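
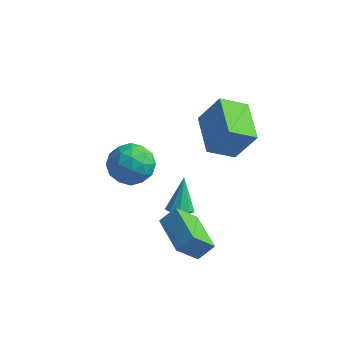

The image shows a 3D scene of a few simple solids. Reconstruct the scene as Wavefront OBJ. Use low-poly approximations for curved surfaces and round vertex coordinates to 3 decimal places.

v -4.349 -0.992 1.418
v -3.705 -0.334 1.858
v -3.575 -2.246 2.162
v -2.931 -1.588 2.602
v -3.911 -1.609 2.885
v -4.389 -0.834 2.425
v -2.891 -1.746 1.595
v -3.369 -0.971 1.135
v -2.804 -0.8 1.966
v -3.434 -0.716 2.764
v -3.846 -1.864 1.256
v -4.476 -1.78 2.054
v -4.095 -0.553 1.573
v -3.185 -2.027 2.447
v -3.761 -2.039 2.614
v -3.383 -1.653 2.872
v -4.497 -0.847 1.906
v -4.118 -0.46 2.164
v -4.239 -1.21 2.768
v -3.162 -2.12 1.856
v -2.783 -1.733 2.114
v -3.897 -0.927 1.148
v -3.519 -0.541 1.406
v -3.041 -1.37 1.252
v -3.187 -0.44 1.895
v -2.732 -1.177 2.332
v -2.708 -1.27 1.74
v -2.989 -0.815 1.47
v -3.557 -0.391 2.364
v -3.102 -1.127 2.801
v -3.678 -1.14 2.968
v -3.959 -0.684 2.697
v -3.028 -0.664 2.428
v -4.178 -1.453 1.219
v -3.723 -2.189 1.656
v -3.321 -1.896 1.323
v -3.602 -1.44 1.052
v -4.548 -1.403 1.688
v -4.093 -2.14 2.125
v -4.291 -1.765 2.55
v -4.572 -1.31 2.28
v -4.252 -1.916 1.592
v -1.124 -2.066 0.91
v -0.778 -1.645 0.708
v -1.336 -1.274 2.19
v -1.154 -1.575 0.602
v -1.516 -1.734 0.64
v -1.694 -2.048 0.804
v -1.605 -2.37 1.018
v -1.291 -2.55 1.181
v -0.899 -2.503 1.217
v -0.612 -2.251 1.11
v -0.564 -1.912 0.908
v -0.227 -4.11 0.719
v 0.24 -3.634 1.323
v -1.565 -2.91 0.807
v -1.099 -2.434 1.412
v 0.339 -3.406 -0.272
v 0.805 -2.93 0.333
v -1 -2.206 -0.183
v -0.533 -1.73 0.421
v -0.048 0.565 2.432
v -0.904 -0.22 3.1
v -1.168 2.075 2.771
v -2.024 1.29 3.439
v 0.744 0.85 3.781
v -0.112 0.065 4.449
v -0.376 2.36 4.12
v -1.232 1.575 4.788
f 1 38 17
f 38 12 41
f 17 41 6
f 38 41 17
f 1 17 13
f 17 6 18
f 13 18 2
f 17 18 13
f 1 13 22
f 13 2 23
f 22 23 8
f 13 23 22
f 1 22 34
f 22 8 37
f 34 37 11
f 22 37 34
f 1 34 38
f 34 11 42
f 38 42 12
f 34 42 38
f 2 18 29
f 18 6 32
f 29 32 10
f 18 32 29
f 6 41 19
f 41 12 40
f 19 40 5
f 41 40 19
f 12 42 39
f 42 11 35
f 39 35 3
f 42 35 39
f 11 37 36
f 37 8 24
f 36 24 7
f 37 24 36
f 8 23 28
f 23 2 25
f 28 25 9
f 23 25 28
f 4 30 16
f 30 10 31
f 16 31 5
f 30 31 16
f 4 16 14
f 16 5 15
f 14 15 3
f 16 15 14
f 4 14 21
f 14 3 20
f 21 20 7
f 14 20 21
f 4 21 26
f 21 7 27
f 26 27 9
f 21 27 26
f 4 26 30
f 26 9 33
f 30 33 10
f 26 33 30
f 5 31 19
f 31 10 32
f 19 32 6
f 31 32 19
f 3 15 39
f 15 5 40
f 39 40 12
f 15 40 39
f 7 20 36
f 20 3 35
f 36 35 11
f 20 35 36
f 9 27 28
f 27 7 24
f 28 24 8
f 27 24 28
f 10 33 29
f 33 9 25
f 29 25 2
f 33 25 29
f 44 43 46
f 44 46 45
f 46 43 47
f 46 47 45
f 47 43 48
f 47 48 45
f 48 43 49
f 48 49 45
f 49 43 50
f 49 50 45
f 50 43 51
f 50 51 45
f 51 43 52
f 51 52 45
f 52 43 53
f 52 53 45
f 53 43 44
f 53 44 45
f 55 57 54
f 58 55 54
f 54 57 56
f 56 58 54
f 55 61 57
f 59 55 58
f 59 61 55
f 57 61 56
f 60 58 56
f 56 61 60
f 60 59 58
f 61 59 60
f 63 65 62
f 66 63 62
f 62 65 64
f 64 66 62
f 63 69 65
f 67 63 66
f 67 69 63
f 65 69 64
f 68 66 64
f 64 69 68
f 68 67 66
f 69 67 68



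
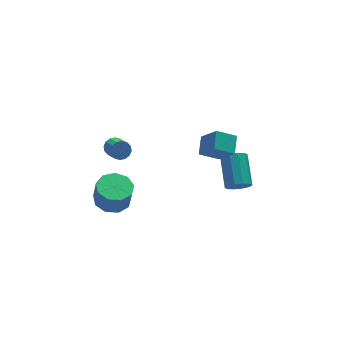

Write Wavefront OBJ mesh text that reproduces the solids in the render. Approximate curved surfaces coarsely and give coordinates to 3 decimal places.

v 3.447 0.514 -1.786
v 3.83 0.772 -2.415
v 4.316 2.523 -1.403
v 3.933 2.266 -0.774
v 3.372 0.918 -2.449
v 3.858 2.669 -1.437
v 2.943 0.911 -2.23
v 3.429 2.662 -1.218
v 2.706 0.752 -1.841
v 3.192 2.503 -0.829
v 2.752 0.503 -1.431
v 3.239 2.254 -0.419
v 3.064 0.257 -1.157
v 3.55 2.008 -0.145
v 3.522 0.111 -1.123
v 4.008 1.862 -0.111
v 3.951 0.118 -1.342
v 4.437 1.869 -0.33
v 4.188 0.277 -1.731
v 4.674 2.028 -0.719
v 4.141 0.526 -2.141
v 4.628 2.277 -1.129
v 2.801 -0.217 2.439
v 1.699 0.085 3.08
v 2.312 0.751 1.142
v 1.211 1.053 1.783
v 3.349 0.727 2.937
v 2.248 1.029 3.578
v 2.861 1.695 1.64
v 1.759 1.997 2.281
v -3.142 2.745 2.65
v -2.676 2.967 2.976
v -2.653 1.977 3.616
v -3.118 1.755 3.29
v -2.936 3.061 3.13
v -2.912 2.07 3.77
v -3.25 3.069 3.155
v -3.227 2.079 3.796
v -3.536 2.992 3.045
v -3.513 2.001 3.685
v -3.716 2.848 2.829
v -3.692 1.857 3.469
v -3.742 2.676 2.565
v -3.718 1.686 3.205
v -3.607 2.523 2.324
v -3.584 1.533 2.964
v -3.348 2.43 2.17
v -3.324 1.439 2.81
v -3.033 2.421 2.144
v -3.01 1.431 2.785
v -2.747 2.499 2.255
v -2.724 1.508 2.895
v -2.568 2.643 2.471
v -2.544 1.652 3.111
v -2.542 2.814 2.735
v -2.518 1.824 3.375
v -3.588 2.112 -1.56
v -2.636 2.623 -1.564
v -2.521 2.419 -0.184
v -3.472 1.908 -0.18
v -3.183 3.107 -1.447
v -3.067 2.903 -0.067
v -3.918 3.125 -1.383
v -3.803 2.921 -0.003
v -4.499 2.669 -1.402
v -4.384 2.465 -0.021
v -4.654 1.952 -1.494
v -4.538 1.749 -0.114
v -4.31 1.311 -1.618
v -4.194 1.107 -0.238
v -3.628 1.044 -1.714
v -3.512 0.84 -0.334
v -2.927 1.276 -1.739
v -2.811 1.073 -0.358
v -2.536 1.9 -1.68
v -2.42 1.697 -0.299
f 2 1 5
f 2 5 3
f 3 5 6
f 3 6 4
f 5 1 7
f 5 7 6
f 6 7 8
f 6 8 4
f 7 1 9
f 7 9 8
f 8 9 10
f 8 10 4
f 9 1 11
f 9 11 10
f 10 11 12
f 10 12 4
f 11 1 13
f 11 13 12
f 12 13 14
f 12 14 4
f 13 1 15
f 13 15 14
f 14 15 16
f 14 16 4
f 15 1 17
f 15 17 16
f 16 17 18
f 16 18 4
f 17 1 19
f 17 19 18
f 18 19 20
f 18 20 4
f 19 1 21
f 19 21 20
f 20 21 22
f 20 22 4
f 21 1 2
f 21 2 22
f 22 2 3
f 22 3 4
f 24 26 23
f 27 24 23
f 23 26 25
f 25 27 23
f 24 30 26
f 28 24 27
f 28 30 24
f 26 30 25
f 29 27 25
f 25 30 29
f 29 28 27
f 30 28 29
f 32 31 35
f 32 35 33
f 33 35 36
f 33 36 34
f 35 31 37
f 35 37 36
f 36 37 38
f 36 38 34
f 37 31 39
f 37 39 38
f 38 39 40
f 38 40 34
f 39 31 41
f 39 41 40
f 40 41 42
f 40 42 34
f 41 31 43
f 41 43 42
f 42 43 44
f 42 44 34
f 43 31 45
f 43 45 44
f 44 45 46
f 44 46 34
f 45 31 47
f 45 47 46
f 46 47 48
f 46 48 34
f 47 31 49
f 47 49 48
f 48 49 50
f 48 50 34
f 49 31 51
f 49 51 50
f 50 51 52
f 50 52 34
f 51 31 53
f 51 53 52
f 52 53 54
f 52 54 34
f 53 31 55
f 53 55 54
f 54 55 56
f 54 56 34
f 55 31 32
f 55 32 56
f 56 32 33
f 56 33 34
f 58 57 61
f 58 61 59
f 59 61 62
f 59 62 60
f 61 57 63
f 61 63 62
f 62 63 64
f 62 64 60
f 63 57 65
f 63 65 64
f 64 65 66
f 64 66 60
f 65 57 67
f 65 67 66
f 66 67 68
f 66 68 60
f 67 57 69
f 67 69 68
f 68 69 70
f 68 70 60
f 69 57 71
f 69 71 70
f 70 71 72
f 70 72 60
f 71 57 73
f 71 73 72
f 72 73 74
f 72 74 60
f 73 57 75
f 73 75 74
f 74 75 76
f 74 76 60
f 75 57 58
f 75 58 76
f 76 58 59
f 76 59 60



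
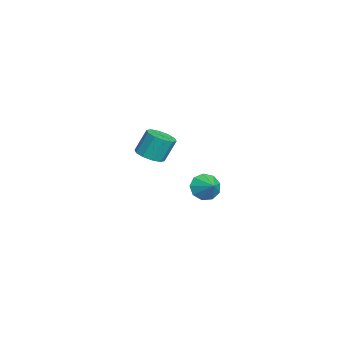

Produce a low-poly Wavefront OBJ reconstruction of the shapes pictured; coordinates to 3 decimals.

v 3.054 2.477 -2.025
v 3.319 2.82 -2.745
v 3.886 2.863 -1.535
v 2.982 3.19 -2.463
v 2.678 3.227 -1.977
v 2.55 2.913 -1.513
v 2.658 2.395 -1.289
v 2.951 1.916 -1.409
v 3.292 1.699 -1.817
v 3.522 1.846 -2.323
v 3.532 2.289 -2.689
v -3.63 -0.12 -2.966
v -2.978 0.429 -3.143
v -3.139 1.069 -1.751
v -3.79 0.52 -1.574
v -3.437 0.659 -3.302
v -3.598 1.299 -1.91
v -3.97 0.592 -3.332
v -4.13 1.232 -1.941
v -4.373 0.253 -3.223
v -4.533 0.893 -1.831
v -4.492 -0.229 -3.015
v -4.652 0.411 -1.624
v -4.281 -0.669 -2.789
v -4.442 -0.029 -1.397
v -3.822 -0.899 -2.63
v -3.983 -0.259 -1.238
v -3.29 -0.832 -2.599
v -3.45 -0.192 -1.208
v -2.887 -0.493 -2.709
v -3.047 0.147 -1.317
v -2.768 -0.011 -2.916
v -2.928 0.629 -1.525
f 2 1 4
f 2 4 3
f 4 1 5
f 4 5 3
f 5 1 6
f 5 6 3
f 6 1 7
f 6 7 3
f 7 1 8
f 7 8 3
f 8 1 9
f 8 9 3
f 9 1 10
f 9 10 3
f 10 1 11
f 10 11 3
f 11 1 2
f 11 2 3
f 13 12 16
f 13 16 14
f 14 16 17
f 14 17 15
f 16 12 18
f 16 18 17
f 17 18 19
f 17 19 15
f 18 12 20
f 18 20 19
f 19 20 21
f 19 21 15
f 20 12 22
f 20 22 21
f 21 22 23
f 21 23 15
f 22 12 24
f 22 24 23
f 23 24 25
f 23 25 15
f 24 12 26
f 24 26 25
f 25 26 27
f 25 27 15
f 26 12 28
f 26 28 27
f 27 28 29
f 27 29 15
f 28 12 30
f 28 30 29
f 29 30 31
f 29 31 15
f 30 12 32
f 30 32 31
f 31 32 33
f 31 33 15
f 32 12 13
f 32 13 33
f 33 13 14
f 33 14 15



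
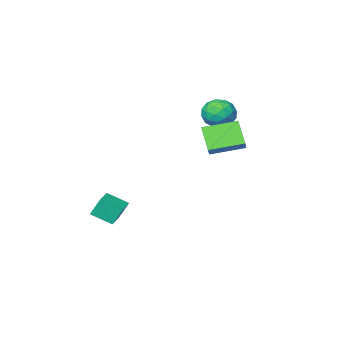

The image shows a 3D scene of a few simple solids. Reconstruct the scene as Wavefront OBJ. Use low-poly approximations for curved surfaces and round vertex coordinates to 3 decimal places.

v -3.479 -1.133 3.004
v -3.102 -0.648 3.591
v -3.155 0.178 1.712
v -2.777 0.664 2.299
v -1.563 -2.064 2.541
v -1.185 -1.578 3.128
v -1.238 -0.752 1.249
v -0.861 -0.267 1.836
v -3.817 -2.456 3.552
v -2.898 -2.577 2.878
v -4.122 -4.283 3.462
v -3.203 -4.404 2.788
v -3.072 -4.12 3.891
v -2.884 -2.991 3.947
v -4.136 -3.869 2.393
v -3.948 -2.74 2.449
v -3.095 -3.45 2.162
v -2.437 -3.605 3.088
v -4.583 -3.255 3.252
v -3.925 -3.41 4.178
v -3.331 -2.356 3.223
v -3.689 -4.504 3.117
v -3.612 -4.337 3.765
v -3.072 -4.408 3.37
v -3.323 -2.6 3.851
v -2.782 -2.67 3.455
v -2.885 -3.578 4.05
v -4.238 -4.19 2.885
v -3.697 -4.26 2.489
v -3.948 -2.452 2.97
v -3.408 -2.523 2.575
v -4.135 -3.282 2.29
v -2.906 -2.94 2.406
v -3.085 -4.014 2.353
v -3.634 -3.7 2.121
v -3.523 -3.036 2.154
v -2.52 -3.031 2.95
v -2.699 -4.105 2.898
v -2.622 -3.938 3.546
v -2.511 -3.275 3.578
v -2.635 -3.544 2.53
v -4.321 -2.755 3.442
v -4.5 -3.829 3.39
v -4.509 -3.585 2.762
v -4.398 -2.922 2.794
v -3.935 -2.846 3.987
v -4.114 -3.92 3.934
v -3.497 -3.824 4.186
v -3.386 -3.16 4.219
v -4.385 -3.316 3.81
v 4.081 -4.604 -3.345
v 3.588 -4.281 -2.175
v 3.128 -3.655 -4.009
v 2.634 -3.332 -2.839
v 5.106 -3.488 -3.221
v 4.612 -3.165 -2.051
v 4.152 -2.539 -3.885
v 3.659 -2.216 -2.715
f 2 4 1
f 5 2 1
f 1 4 3
f 3 5 1
f 2 8 4
f 6 2 5
f 6 8 2
f 4 8 3
f 7 5 3
f 3 8 7
f 7 6 5
f 8 6 7
f 9 46 25
f 46 20 49
f 25 49 14
f 46 49 25
f 9 25 21
f 25 14 26
f 21 26 10
f 25 26 21
f 9 21 30
f 21 10 31
f 30 31 16
f 21 31 30
f 9 30 42
f 30 16 45
f 42 45 19
f 30 45 42
f 9 42 46
f 42 19 50
f 46 50 20
f 42 50 46
f 10 26 37
f 26 14 40
f 37 40 18
f 26 40 37
f 14 49 27
f 49 20 48
f 27 48 13
f 49 48 27
f 20 50 47
f 50 19 43
f 47 43 11
f 50 43 47
f 19 45 44
f 45 16 32
f 44 32 15
f 45 32 44
f 16 31 36
f 31 10 33
f 36 33 17
f 31 33 36
f 12 38 24
f 38 18 39
f 24 39 13
f 38 39 24
f 12 24 22
f 24 13 23
f 22 23 11
f 24 23 22
f 12 22 29
f 22 11 28
f 29 28 15
f 22 28 29
f 12 29 34
f 29 15 35
f 34 35 17
f 29 35 34
f 12 34 38
f 34 17 41
f 38 41 18
f 34 41 38
f 13 39 27
f 39 18 40
f 27 40 14
f 39 40 27
f 11 23 47
f 23 13 48
f 47 48 20
f 23 48 47
f 15 28 44
f 28 11 43
f 44 43 19
f 28 43 44
f 17 35 36
f 35 15 32
f 36 32 16
f 35 32 36
f 18 41 37
f 41 17 33
f 37 33 10
f 41 33 37
f 52 54 51
f 55 52 51
f 51 54 53
f 53 55 51
f 52 58 54
f 56 52 55
f 56 58 52
f 54 58 53
f 57 55 53
f 53 58 57
f 57 56 55
f 58 56 57



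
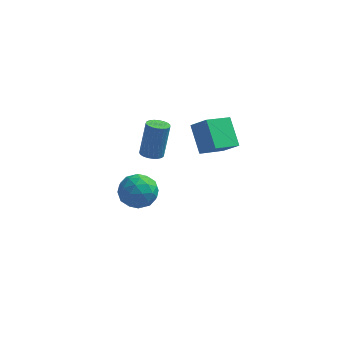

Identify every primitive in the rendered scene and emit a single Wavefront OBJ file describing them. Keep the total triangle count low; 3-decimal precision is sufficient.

v -1.546 -0.897 2.623
v -1.174 -1.31 2.69
v -0.961 -0.835 4.424
v -1.334 -0.423 4.357
v -1.038 -1.132 2.625
v -0.825 -0.658 4.359
v -0.99 -0.914 2.559
v -0.777 -0.439 4.293
v -1.039 -0.692 2.505
v -0.826 -0.218 4.239
v -1.175 -0.507 2.471
v -0.962 -0.033 4.205
v -1.375 -0.388 2.463
v -1.163 0.086 4.197
v -1.605 -0.358 2.483
v -1.393 0.116 4.217
v -1.825 -0.421 2.527
v -1.612 0.053 4.261
v -1.997 -0.566 2.588
v -1.784 -0.092 4.322
v -2.091 -0.769 2.655
v -1.878 -0.294 4.389
v -2.09 -0.993 2.716
v -1.877 -0.519 4.45
v -1.996 -1.201 2.761
v -1.783 -0.727 4.495
v -1.824 -1.357 2.783
v -1.611 -0.882 4.517
v -1.604 -1.433 2.777
v -1.391 -0.958 4.51
v -1.374 -1.416 2.744
v -1.161 -0.942 4.478
v -0.014 0.414 3.842
v 0.758 0.09 4.585
v 0.896 1.46 3.353
v 1.668 1.136 4.097
v 0.592 -0.616 2.763
v 1.364 -0.94 3.507
v 1.502 0.43 2.275
v 2.274 0.106 3.018
v -3.5 1.851 -2.51
v -2.994 2.227 -1.682
v -2.406 0.573 -2.598
v -1.9 0.949 -1.77
v -2.854 0.548 -1.659
v -3.53 1.338 -1.604
v -1.87 1.462 -2.676
v -2.546 2.252 -2.621
v -1.986 1.987 -1.784
v -2.595 1.422 -1.156
v -2.805 1.378 -3.124
v -3.414 0.813 -2.496
v -3.343 2.151 -2.088
v -2.057 0.649 -2.192
v -2.618 0.414 -2.127
v -2.32 0.635 -1.64
v -3.658 1.628 -2.042
v -3.361 1.849 -1.556
v -3.279 0.863 -1.543
v -2.039 0.951 -2.724
v -1.742 1.172 -2.238
v -3.08 2.165 -2.64
v -2.782 2.386 -2.153
v -2.121 1.937 -2.737
v -2.453 2.231 -1.661
v -1.81 1.48 -1.713
v -1.792 1.781 -2.246
v -2.19 2.245 -2.213
v -2.811 1.899 -1.292
v -2.168 1.148 -1.344
v -2.729 0.912 -1.279
v -3.126 1.376 -1.247
v -2.219 1.758 -1.352
v -3.232 1.652 -2.936
v -2.589 0.901 -2.988
v -2.274 1.424 -3.033
v -2.671 1.888 -3.001
v -3.59 1.32 -2.567
v -2.947 0.569 -2.619
v -3.21 0.555 -2.067
v -3.608 1.019 -2.034
v -3.181 1.042 -2.928
f 2 1 5
f 2 5 3
f 3 5 6
f 3 6 4
f 5 1 7
f 5 7 6
f 6 7 8
f 6 8 4
f 7 1 9
f 7 9 8
f 8 9 10
f 8 10 4
f 9 1 11
f 9 11 10
f 10 11 12
f 10 12 4
f 11 1 13
f 11 13 12
f 12 13 14
f 12 14 4
f 13 1 15
f 13 15 14
f 14 15 16
f 14 16 4
f 15 1 17
f 15 17 16
f 16 17 18
f 16 18 4
f 17 1 19
f 17 19 18
f 18 19 20
f 18 20 4
f 19 1 21
f 19 21 20
f 20 21 22
f 20 22 4
f 21 1 23
f 21 23 22
f 22 23 24
f 22 24 4
f 23 1 25
f 23 25 24
f 24 25 26
f 24 26 4
f 25 1 27
f 25 27 26
f 26 27 28
f 26 28 4
f 27 1 29
f 27 29 28
f 28 29 30
f 28 30 4
f 29 1 31
f 29 31 30
f 30 31 32
f 30 32 4
f 31 1 2
f 31 2 32
f 32 2 3
f 32 3 4
f 34 36 33
f 37 34 33
f 33 36 35
f 35 37 33
f 34 40 36
f 38 34 37
f 38 40 34
f 36 40 35
f 39 37 35
f 35 40 39
f 39 38 37
f 40 38 39
f 41 78 57
f 78 52 81
f 57 81 46
f 78 81 57
f 41 57 53
f 57 46 58
f 53 58 42
f 57 58 53
f 41 53 62
f 53 42 63
f 62 63 48
f 53 63 62
f 41 62 74
f 62 48 77
f 74 77 51
f 62 77 74
f 41 74 78
f 74 51 82
f 78 82 52
f 74 82 78
f 42 58 69
f 58 46 72
f 69 72 50
f 58 72 69
f 46 81 59
f 81 52 80
f 59 80 45
f 81 80 59
f 52 82 79
f 82 51 75
f 79 75 43
f 82 75 79
f 51 77 76
f 77 48 64
f 76 64 47
f 77 64 76
f 48 63 68
f 63 42 65
f 68 65 49
f 63 65 68
f 44 70 56
f 70 50 71
f 56 71 45
f 70 71 56
f 44 56 54
f 56 45 55
f 54 55 43
f 56 55 54
f 44 54 61
f 54 43 60
f 61 60 47
f 54 60 61
f 44 61 66
f 61 47 67
f 66 67 49
f 61 67 66
f 44 66 70
f 66 49 73
f 70 73 50
f 66 73 70
f 45 71 59
f 71 50 72
f 59 72 46
f 71 72 59
f 43 55 79
f 55 45 80
f 79 80 52
f 55 80 79
f 47 60 76
f 60 43 75
f 76 75 51
f 60 75 76
f 49 67 68
f 67 47 64
f 68 64 48
f 67 64 68
f 50 73 69
f 73 49 65
f 69 65 42
f 73 65 69



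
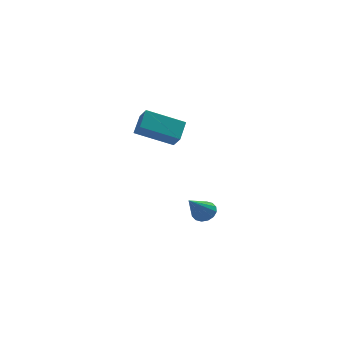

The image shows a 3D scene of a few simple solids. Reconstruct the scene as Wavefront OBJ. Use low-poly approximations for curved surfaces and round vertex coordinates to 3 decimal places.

v -1.411 0.261 4.171
v -1.168 1.232 5.015
v -1.766 0.874 3.568
v -1.523 1.845 4.412
v 0.563 0.535 3.288
v 0.806 1.506 4.132
v 0.208 1.148 2.685
v 0.451 2.119 3.529
v 1.641 3.844 -2.947
v 2.157 3.378 -3.135
v 0.899 2.496 -1.653
v 2.301 3.572 -2.851
v 2.268 3.838 -2.592
v 2.067 4.106 -2.429
v 1.752 4.304 -2.404
v 1.408 4.378 -2.524
v 1.125 4.309 -2.758
v 0.982 4.116 -3.042
v 1.015 3.849 -3.301
v 1.216 3.581 -3.465
v 1.531 3.384 -3.489
v 1.875 3.309 -3.369
f 2 4 1
f 5 2 1
f 1 4 3
f 3 5 1
f 2 8 4
f 6 2 5
f 6 8 2
f 4 8 3
f 7 5 3
f 3 8 7
f 7 6 5
f 8 6 7
f 10 9 12
f 10 12 11
f 12 9 13
f 12 13 11
f 13 9 14
f 13 14 11
f 14 9 15
f 14 15 11
f 15 9 16
f 15 16 11
f 16 9 17
f 16 17 11
f 17 9 18
f 17 18 11
f 18 9 19
f 18 19 11
f 19 9 20
f 19 20 11
f 20 9 21
f 20 21 11
f 21 9 22
f 21 22 11
f 22 9 10
f 22 10 11



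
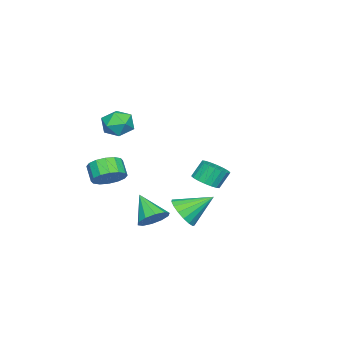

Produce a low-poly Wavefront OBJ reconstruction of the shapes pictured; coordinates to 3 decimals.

v -3.661 0.16 -2.463
v -2.976 0.817 -2.416
v -3.475 1.258 -1.311
v -4.159 0.6 -1.357
v -3.281 1.014 -2.632
v -3.78 1.455 -1.527
v -3.662 1.042 -2.815
v -4.16 1.483 -1.71
v -4.042 0.895 -2.928
v -4.54 1.336 -1.823
v -4.346 0.603 -2.949
v -4.845 1.043 -1.843
v -4.515 0.222 -2.873
v -5.014 0.663 -1.768
v -4.515 -0.17 -2.716
v -5.013 0.271 -1.611
v -4.345 -0.498 -2.509
v -4.844 -0.057 -1.404
v -4.04 -0.695 -2.293
v -4.539 -0.254 -1.188
v -3.66 -0.723 -2.11
v -4.158 -0.282 -1.005
v -3.28 -0.576 -1.997
v -3.778 -0.135 -0.892
v -2.975 -0.283 -1.977
v -3.474 0.157 -0.871
v -2.806 0.097 -2.052
v -3.305 0.538 -0.947
v -2.807 0.489 -2.209
v -3.305 0.93 -1.104
v 3.472 2.141 -1.59
v 4.437 2.64 -1.506
v 2.628 3.579 -0.43
v 4.222 2.856 -1.929
v 3.835 2.907 -2.275
v 3.364 2.783 -2.464
v 2.918 2.512 -2.452
v 2.6 2.157 -2.243
v 2.48 1.797 -1.884
v 2.588 1.517 -1.458
v 2.899 1.379 -1.062
v 3.34 1.416 -0.786
v 3.812 1.62 -0.695
v 4.206 1.942 -0.809
v 4.431 2.311 -1.101
v 0.837 -0.962 -3.849
v 1.414 -0.561 -3.137
v 0.063 -2.258 -2.491
v 0.879 -0.252 -3.146
v 0.328 -0.213 -3.424
v -0.028 -0.461 -3.863
v -0.054 -0.9 -4.298
v 0.26 -1.363 -4.56
v 0.795 -1.672 -4.551
v 1.346 -1.711 -4.274
v 1.702 -1.463 -3.834
v 1.728 -1.024 -3.399
v 2.252 -2.371 2.947
v 2.617 -2.945 3.749
v 0.663 -2.595 3.511
v 1.028 -3.169 4.313
v 1.218 -2.135 4.277
v 2.2 -1.997 3.928
v 1.08 -3.543 3.332
v 2.062 -3.405 2.983
v 1.893 -3.669 3.986
v 1.978 -2.799 4.571
v 1.302 -2.741 2.689
v 1.387 -1.871 3.274
v 3.558 -2.313 0.211
v 4.178 -1.946 0.947
v 3.582 -2.54 1.745
v 2.962 -2.907 1.009
v 3.781 -1.593 0.913
v 3.184 -2.187 1.711
v 3.323 -1.432 0.691
v 2.727 -2.026 1.489
v 2.929 -1.508 0.34
v 2.333 -2.102 1.138
v 2.703 -1.799 -0.045
v 2.107 -2.393 0.753
v 2.706 -2.228 -0.362
v 2.11 -2.822 0.436
v 2.938 -2.68 -0.525
v 2.342 -3.274 0.273
v 3.336 -3.033 -0.491
v 2.739 -3.627 0.307
v 3.793 -3.194 -0.269
v 3.197 -3.788 0.529
v 4.187 -3.118 0.082
v 3.591 -3.712 0.88
v 4.413 -2.827 0.467
v 3.817 -3.421 1.265
v 4.41 -2.398 0.784
v 3.814 -2.992 1.582
f 2 1 5
f 2 5 3
f 3 5 6
f 3 6 4
f 5 1 7
f 5 7 6
f 6 7 8
f 6 8 4
f 7 1 9
f 7 9 8
f 8 9 10
f 8 10 4
f 9 1 11
f 9 11 10
f 10 11 12
f 10 12 4
f 11 1 13
f 11 13 12
f 12 13 14
f 12 14 4
f 13 1 15
f 13 15 14
f 14 15 16
f 14 16 4
f 15 1 17
f 15 17 16
f 16 17 18
f 16 18 4
f 17 1 19
f 17 19 18
f 18 19 20
f 18 20 4
f 19 1 21
f 19 21 20
f 20 21 22
f 20 22 4
f 21 1 23
f 21 23 22
f 22 23 24
f 22 24 4
f 23 1 25
f 23 25 24
f 24 25 26
f 24 26 4
f 25 1 27
f 25 27 26
f 26 27 28
f 26 28 4
f 27 1 29
f 27 29 28
f 28 29 30
f 28 30 4
f 29 1 2
f 29 2 30
f 30 2 3
f 30 3 4
f 32 31 34
f 32 34 33
f 34 31 35
f 34 35 33
f 35 31 36
f 35 36 33
f 36 31 37
f 36 37 33
f 37 31 38
f 37 38 33
f 38 31 39
f 38 39 33
f 39 31 40
f 39 40 33
f 40 31 41
f 40 41 33
f 41 31 42
f 41 42 33
f 42 31 43
f 42 43 33
f 43 31 44
f 43 44 33
f 44 31 45
f 44 45 33
f 45 31 32
f 45 32 33
f 47 46 49
f 47 49 48
f 49 46 50
f 49 50 48
f 50 46 51
f 50 51 48
f 51 46 52
f 51 52 48
f 52 46 53
f 52 53 48
f 53 46 54
f 53 54 48
f 54 46 55
f 54 55 48
f 55 46 56
f 55 56 48
f 56 46 57
f 56 57 48
f 57 46 47
f 57 47 48
f 58 69 63
f 58 63 59
f 58 59 65
f 58 65 68
f 58 68 69
f 59 63 67
f 63 69 62
f 69 68 60
f 68 65 64
f 65 59 66
f 61 67 62
f 61 62 60
f 61 60 64
f 61 64 66
f 61 66 67
f 62 67 63
f 60 62 69
f 64 60 68
f 66 64 65
f 67 66 59
f 71 70 74
f 71 74 72
f 72 74 75
f 72 75 73
f 74 70 76
f 74 76 75
f 75 76 77
f 75 77 73
f 76 70 78
f 76 78 77
f 77 78 79
f 77 79 73
f 78 70 80
f 78 80 79
f 79 80 81
f 79 81 73
f 80 70 82
f 80 82 81
f 81 82 83
f 81 83 73
f 82 70 84
f 82 84 83
f 83 84 85
f 83 85 73
f 84 70 86
f 84 86 85
f 85 86 87
f 85 87 73
f 86 70 88
f 86 88 87
f 87 88 89
f 87 89 73
f 88 70 90
f 88 90 89
f 89 90 91
f 89 91 73
f 90 70 92
f 90 92 91
f 91 92 93
f 91 93 73
f 92 70 94
f 92 94 93
f 93 94 95
f 93 95 73
f 94 70 71
f 94 71 95
f 95 71 72
f 95 72 73



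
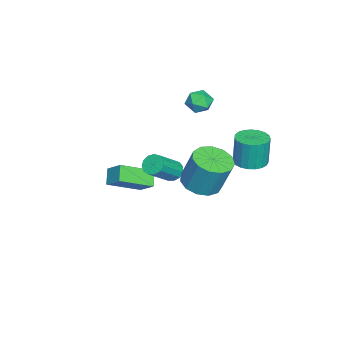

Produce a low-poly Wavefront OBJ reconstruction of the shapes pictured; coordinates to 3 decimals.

v -2.39 -3.622 -2.882
v -3.102 -3.76 -2.269
v -3.386 -2.229 -3.727
v -4.098 -2.366 -3.114
v -1.922 -2.854 -2.166
v -2.634 -2.991 -1.553
v -2.918 -1.46 -3.011
v -3.63 -1.598 -2.398
v 0.7 0.374 0.918
v 1.062 0.269 0.491
v 2.163 -0.339 1.575
v 1.8 -0.234 2.002
v 1.126 0.567 0.593
v 2.227 -0.041 1.677
v 1.055 0.804 0.799
v 2.155 0.195 1.882
v 0.871 0.904 1.042
v 1.971 0.295 2.125
v 0.632 0.836 1.246
v 1.733 0.227 2.329
v 0.415 0.621 1.346
v 1.516 0.013 2.43
v 0.288 0.328 1.31
v 1.389 -0.28 2.394
v 0.292 0.05 1.15
v 1.393 -0.559 2.234
v 0.426 -0.126 0.916
v 1.526 -0.734 2
v 0.646 -0.142 0.683
v 1.746 -0.751 1.767
v 0.883 0.005 0.525
v 1.984 -0.603 1.608
v -4.27 0.712 2.593
v -3.849 1.203 2.921
v -3.411 -0.083 2.679
v -2.99 0.408 3.007
v -3.573 0.145 3.348
v -4.104 0.637 3.295
v -3.156 0.483 2.305
v -3.687 0.975 2.252
v -3.16 1.062 2.743
v -3.418 0.853 3.388
v -3.842 0.267 2.212
v -4.1 0.058 2.857
v 1.098 1.774 0.689
v 1.949 1.293 0.764
v 2.133 1.886 2.485
v 1.282 2.366 2.411
v 2.071 1.798 0.577
v 2.255 2.391 2.298
v 1.884 2.295 0.425
v 2.069 2.888 2.147
v 1.448 2.627 0.358
v 1.632 3.22 2.079
v 0.9 2.687 0.396
v 1.085 3.28 2.117
v 0.416 2.458 0.527
v 0.6 3.051 2.248
v 0.147 2.011 0.709
v 0.332 2.604 2.431
v 0.181 1.489 0.885
v 0.365 2.082 2.607
v 0.506 1.057 0.999
v 0.69 1.65 2.721
v 1.018 0.853 1.015
v 1.203 1.446 2.736
v 1.556 0.941 0.927
v 1.741 1.534 2.649
v -3.742 3.011 -1.014
v -2.995 3.394 -1.002
v -3.05 3.452 0.626
v -3.798 3.069 0.614
v -3.215 3.665 -1.019
v -3.27 3.722 0.609
v -3.526 3.822 -1.035
v -3.581 3.88 0.593
v -3.874 3.84 -1.048
v -3.93 3.898 0.58
v -4.2 3.714 -1.054
v -4.255 3.772 0.574
v -4.447 3.467 -1.054
v -4.502 3.525 0.574
v -4.572 3.141 -1.047
v -4.627 3.199 0.581
v -4.553 2.792 -1.034
v -4.608 2.85 0.594
v -4.394 2.481 -1.017
v -4.45 2.539 0.611
v -4.123 2.262 -1
v -4.178 2.32 0.628
v -3.786 2.173 -0.986
v -3.841 2.23 0.642
v -3.441 2.228 -0.976
v -3.496 2.286 0.652
v -3.148 2.419 -0.973
v -3.203 2.477 0.655
v -2.958 2.712 -0.977
v -3.014 2.77 0.651
v -2.904 3.057 -0.987
v -2.959 3.115 0.641
f 2 4 1
f 5 2 1
f 1 4 3
f 3 5 1
f 2 8 4
f 6 2 5
f 6 8 2
f 4 8 3
f 7 5 3
f 3 8 7
f 7 6 5
f 8 6 7
f 10 9 13
f 10 13 11
f 11 13 14
f 11 14 12
f 13 9 15
f 13 15 14
f 14 15 16
f 14 16 12
f 15 9 17
f 15 17 16
f 16 17 18
f 16 18 12
f 17 9 19
f 17 19 18
f 18 19 20
f 18 20 12
f 19 9 21
f 19 21 20
f 20 21 22
f 20 22 12
f 21 9 23
f 21 23 22
f 22 23 24
f 22 24 12
f 23 9 25
f 23 25 24
f 24 25 26
f 24 26 12
f 25 9 27
f 25 27 26
f 26 27 28
f 26 28 12
f 27 9 29
f 27 29 28
f 28 29 30
f 28 30 12
f 29 9 31
f 29 31 30
f 30 31 32
f 30 32 12
f 31 9 10
f 31 10 32
f 32 10 11
f 32 11 12
f 33 44 38
f 33 38 34
f 33 34 40
f 33 40 43
f 33 43 44
f 34 38 42
f 38 44 37
f 44 43 35
f 43 40 39
f 40 34 41
f 36 42 37
f 36 37 35
f 36 35 39
f 36 39 41
f 36 41 42
f 37 42 38
f 35 37 44
f 39 35 43
f 41 39 40
f 42 41 34
f 46 45 49
f 46 49 47
f 47 49 50
f 47 50 48
f 49 45 51
f 49 51 50
f 50 51 52
f 50 52 48
f 51 45 53
f 51 53 52
f 52 53 54
f 52 54 48
f 53 45 55
f 53 55 54
f 54 55 56
f 54 56 48
f 55 45 57
f 55 57 56
f 56 57 58
f 56 58 48
f 57 45 59
f 57 59 58
f 58 59 60
f 58 60 48
f 59 45 61
f 59 61 60
f 60 61 62
f 60 62 48
f 61 45 63
f 61 63 62
f 62 63 64
f 62 64 48
f 63 45 65
f 63 65 64
f 64 65 66
f 64 66 48
f 65 45 67
f 65 67 66
f 66 67 68
f 66 68 48
f 67 45 46
f 67 46 68
f 68 46 47
f 68 47 48
f 70 69 73
f 70 73 71
f 71 73 74
f 71 74 72
f 73 69 75
f 73 75 74
f 74 75 76
f 74 76 72
f 75 69 77
f 75 77 76
f 76 77 78
f 76 78 72
f 77 69 79
f 77 79 78
f 78 79 80
f 78 80 72
f 79 69 81
f 79 81 80
f 80 81 82
f 80 82 72
f 81 69 83
f 81 83 82
f 82 83 84
f 82 84 72
f 83 69 85
f 83 85 84
f 84 85 86
f 84 86 72
f 85 69 87
f 85 87 86
f 86 87 88
f 86 88 72
f 87 69 89
f 87 89 88
f 88 89 90
f 88 90 72
f 89 69 91
f 89 91 90
f 90 91 92
f 90 92 72
f 91 69 93
f 91 93 92
f 92 93 94
f 92 94 72
f 93 69 95
f 93 95 94
f 94 95 96
f 94 96 72
f 95 69 97
f 95 97 96
f 96 97 98
f 96 98 72
f 97 69 99
f 97 99 98
f 98 99 100
f 98 100 72
f 99 69 70
f 99 70 100
f 100 70 71
f 100 71 72



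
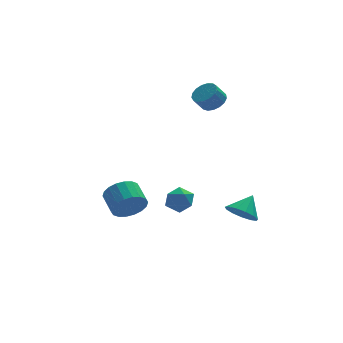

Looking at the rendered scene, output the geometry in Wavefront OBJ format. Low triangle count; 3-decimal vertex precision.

v 3.379 -1.445 -4.074
v 4.113 -2.127 -4.269
v 4.261 -0.775 -3.106
v 4.19 -1.694 -4.64
v 4.011 -1.183 -4.831
v 3.631 -0.754 -4.781
v 3.171 -0.545 -4.507
v 2.777 -0.622 -4.095
v 2.575 -0.96 -3.677
v 2.628 -1.452 -3.384
v 2.919 -1.942 -3.311
v 3.357 -2.274 -3.479
v 3.802 -2.343 -3.837
v -3.037 -1.65 -2.405
v -2.506 -1.96 -1.542
v -2.651 -0.68 -0.992
v -3.183 -0.37 -1.855
v -2.163 -1.8 -1.824
v -2.308 -0.52 -1.275
v -1.994 -1.61 -2.222
v -2.139 -0.331 -1.672
v -2.032 -1.428 -2.655
v -2.177 -0.149 -2.106
v -2.268 -1.29 -3.039
v -2.413 -0.011 -2.49
v -2.657 -1.223 -3.298
v -2.802 0.056 -2.748
v -3.122 -1.241 -3.379
v -3.267 0.039 -2.83
v -3.569 -1.34 -3.268
v -3.714 -0.06 -2.718
v -3.912 -1.5 -2.985
v -4.057 -0.22 -2.436
v -4.081 -1.689 -2.588
v -4.226 -0.41 -2.038
v -4.043 -1.871 -2.154
v -4.188 -0.592 -1.605
v -3.807 -2.009 -1.77
v -3.952 -0.73 -1.221
v -3.418 -2.076 -1.512
v -3.563 -0.797 -0.962
v -2.953 -2.059 -1.43
v -3.098 -0.779 -0.881
v -1.684 -3.947 -1.248
v -1.023 -3.452 -1.59
v -0.777 -4.468 -0.25
v -0.116 -3.973 -0.592
v -0.796 -3.578 -0.168
v -1.357 -3.256 -0.785
v -0.443 -4.664 -1.055
v -1.004 -4.342 -1.672
v -0.256 -3.895 -1.471
v -0.475 -3.224 -0.923
v -1.325 -4.696 -0.917
v -1.544 -4.025 -0.369
v 3.341 3.692 2.357
v 3.95 4.008 2.859
v 3.327 3.864 3.705
v 2.719 3.548 3.203
v 3.732 4.335 2.754
v 3.109 4.191 3.599
v 3.424 4.514 2.558
v 2.801 4.37 3.403
v 3.097 4.505 2.315
v 2.474 4.361 3.161
v 2.826 4.31 2.083
v 2.203 4.166 2.928
v 2.674 3.973 1.913
v 2.051 3.829 2.758
v 2.674 3.572 1.845
v 2.051 3.428 2.691
v 2.827 3.198 1.894
v 2.204 3.054 2.74
v 3.098 2.938 2.05
v 2.475 2.794 2.895
v 3.425 2.85 2.276
v 2.802 2.706 3.121
v 3.733 2.955 2.52
v 3.11 2.811 3.366
v 3.951 3.229 2.727
v 3.328 3.085 3.573
v 4.029 3.609 2.85
v 3.406 3.465 3.695
f 2 1 4
f 2 4 3
f 4 1 5
f 4 5 3
f 5 1 6
f 5 6 3
f 6 1 7
f 6 7 3
f 7 1 8
f 7 8 3
f 8 1 9
f 8 9 3
f 9 1 10
f 9 10 3
f 10 1 11
f 10 11 3
f 11 1 12
f 11 12 3
f 12 1 13
f 12 13 3
f 13 1 2
f 13 2 3
f 15 14 18
f 15 18 16
f 16 18 19
f 16 19 17
f 18 14 20
f 18 20 19
f 19 20 21
f 19 21 17
f 20 14 22
f 20 22 21
f 21 22 23
f 21 23 17
f 22 14 24
f 22 24 23
f 23 24 25
f 23 25 17
f 24 14 26
f 24 26 25
f 25 26 27
f 25 27 17
f 26 14 28
f 26 28 27
f 27 28 29
f 27 29 17
f 28 14 30
f 28 30 29
f 29 30 31
f 29 31 17
f 30 14 32
f 30 32 31
f 31 32 33
f 31 33 17
f 32 14 34
f 32 34 33
f 33 34 35
f 33 35 17
f 34 14 36
f 34 36 35
f 35 36 37
f 35 37 17
f 36 14 38
f 36 38 37
f 37 38 39
f 37 39 17
f 38 14 40
f 38 40 39
f 39 40 41
f 39 41 17
f 40 14 42
f 40 42 41
f 41 42 43
f 41 43 17
f 42 14 15
f 42 15 43
f 43 15 16
f 43 16 17
f 44 55 49
f 44 49 45
f 44 45 51
f 44 51 54
f 44 54 55
f 45 49 53
f 49 55 48
f 55 54 46
f 54 51 50
f 51 45 52
f 47 53 48
f 47 48 46
f 47 46 50
f 47 50 52
f 47 52 53
f 48 53 49
f 46 48 55
f 50 46 54
f 52 50 51
f 53 52 45
f 57 56 60
f 57 60 58
f 58 60 61
f 58 61 59
f 60 56 62
f 60 62 61
f 61 62 63
f 61 63 59
f 62 56 64
f 62 64 63
f 63 64 65
f 63 65 59
f 64 56 66
f 64 66 65
f 65 66 67
f 65 67 59
f 66 56 68
f 66 68 67
f 67 68 69
f 67 69 59
f 68 56 70
f 68 70 69
f 69 70 71
f 69 71 59
f 70 56 72
f 70 72 71
f 71 72 73
f 71 73 59
f 72 56 74
f 72 74 73
f 73 74 75
f 73 75 59
f 74 56 76
f 74 76 75
f 75 76 77
f 75 77 59
f 76 56 78
f 76 78 77
f 77 78 79
f 77 79 59
f 78 56 80
f 78 80 79
f 79 80 81
f 79 81 59
f 80 56 82
f 80 82 81
f 81 82 83
f 81 83 59
f 82 56 57
f 82 57 83
f 83 57 58
f 83 58 59



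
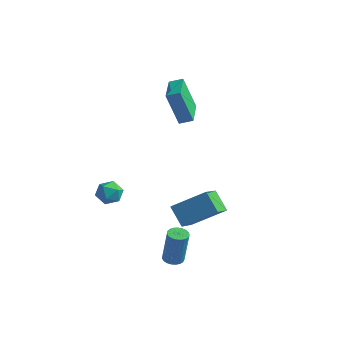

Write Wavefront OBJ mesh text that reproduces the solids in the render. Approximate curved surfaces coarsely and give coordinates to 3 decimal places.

v -1.834 2.355 0.945
v -2.521 2.122 3.001
v -2.747 4.063 0.834
v -3.434 3.83 2.889
v -1.166 2.73 1.211
v -1.853 2.497 3.266
v -2.079 4.438 1.099
v -2.766 4.205 3.155
v 1.769 -3.745 -4.521
v 2.108 -3.291 -4.581
v 2.37 -3.22 -2.579
v 2.031 -3.675 -2.519
v 1.895 -3.19 -4.557
v 2.156 -3.12 -2.555
v 1.66 -3.186 -4.526
v 1.921 -3.115 -2.525
v 1.444 -3.278 -4.495
v 1.705 -3.208 -2.493
v 1.284 -3.451 -4.468
v 1.545 -3.38 -2.466
v 1.208 -3.675 -4.45
v 1.47 -3.604 -2.448
v 1.229 -3.911 -4.444
v 1.491 -3.84 -2.443
v 1.344 -4.118 -4.452
v 1.605 -4.048 -2.45
v 1.532 -4.261 -4.472
v 1.793 -4.191 -2.47
v 1.761 -4.315 -4.5
v 2.023 -4.244 -2.498
v 1.992 -4.27 -4.531
v 2.253 -4.199 -2.53
v 2.184 -4.135 -4.561
v 2.445 -4.064 -2.56
v 2.304 -3.932 -4.584
v 2.566 -3.861 -2.582
v 2.332 -3.697 -4.596
v 2.594 -3.626 -2.594
v 2.263 -3.47 -4.595
v 2.524 -3.399 -2.593
v -4.2 -1.706 -2.412
v -3.814 -1.099 -2.805
v -3.186 -2.521 -2.675
v -2.8 -1.914 -3.068
v -2.894 -1.88 -2.254
v -3.52 -1.377 -2.092
v -3.48 -2.243 -3.388
v -4.106 -1.74 -3.226
v -3.369 -1.431 -3.409
v -3.007 -1.206 -2.708
v -3.993 -2.414 -2.772
v -3.631 -2.189 -2.071
v 1.629 -2.727 -2.745
v 0.689 -2.341 -1.826
v 1.372 -1.392 -3.569
v 0.433 -1.005 -2.65
v 3.147 -1.735 -1.61
v 2.208 -1.348 -0.691
v 2.891 -0.399 -2.434
v 1.951 -0.013 -1.515
f 2 4 1
f 5 2 1
f 1 4 3
f 3 5 1
f 2 8 4
f 6 2 5
f 6 8 2
f 4 8 3
f 7 5 3
f 3 8 7
f 7 6 5
f 8 6 7
f 10 9 13
f 10 13 11
f 11 13 14
f 11 14 12
f 13 9 15
f 13 15 14
f 14 15 16
f 14 16 12
f 15 9 17
f 15 17 16
f 16 17 18
f 16 18 12
f 17 9 19
f 17 19 18
f 18 19 20
f 18 20 12
f 19 9 21
f 19 21 20
f 20 21 22
f 20 22 12
f 21 9 23
f 21 23 22
f 22 23 24
f 22 24 12
f 23 9 25
f 23 25 24
f 24 25 26
f 24 26 12
f 25 9 27
f 25 27 26
f 26 27 28
f 26 28 12
f 27 9 29
f 27 29 28
f 28 29 30
f 28 30 12
f 29 9 31
f 29 31 30
f 30 31 32
f 30 32 12
f 31 9 33
f 31 33 32
f 32 33 34
f 32 34 12
f 33 9 35
f 33 35 34
f 34 35 36
f 34 36 12
f 35 9 37
f 35 37 36
f 36 37 38
f 36 38 12
f 37 9 39
f 37 39 38
f 38 39 40
f 38 40 12
f 39 9 10
f 39 10 40
f 40 10 11
f 40 11 12
f 41 52 46
f 41 46 42
f 41 42 48
f 41 48 51
f 41 51 52
f 42 46 50
f 46 52 45
f 52 51 43
f 51 48 47
f 48 42 49
f 44 50 45
f 44 45 43
f 44 43 47
f 44 47 49
f 44 49 50
f 45 50 46
f 43 45 52
f 47 43 51
f 49 47 48
f 50 49 42
f 54 56 53
f 57 54 53
f 53 56 55
f 55 57 53
f 54 60 56
f 58 54 57
f 58 60 54
f 56 60 55
f 59 57 55
f 55 60 59
f 59 58 57
f 60 58 59



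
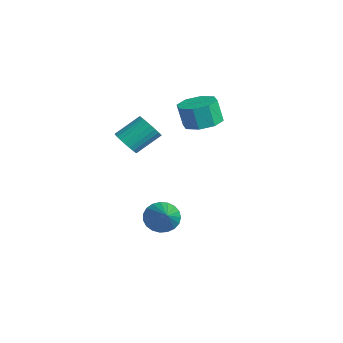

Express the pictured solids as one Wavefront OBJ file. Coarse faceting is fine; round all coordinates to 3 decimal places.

v -1.614 -1.627 0.075
v -1.005 -1.38 -0.266
v -0.977 -0.166 0.665
v -1.586 -0.413 1.005
v -1.212 -1.255 -0.423
v -1.184 -0.041 0.508
v -1.481 -1.186 -0.505
v -1.452 0.028 0.426
v -1.769 -1.184 -0.498
v -1.741 0.03 0.433
v -2.034 -1.25 -0.404
v -2.006 -0.036 0.527
v -2.235 -1.373 -0.237
v -2.207 -0.159 0.693
v -2.342 -1.535 -0.023
v -2.314 -0.321 0.908
v -2.338 -1.711 0.206
v -2.309 -0.497 1.137
v -2.223 -1.874 0.415
v -2.195 -0.66 1.346
v -2.016 -1.999 0.572
v -1.988 -0.785 1.503
v -1.748 -2.068 0.654
v -1.719 -0.854 1.585
v -1.459 -2.07 0.647
v -1.431 -0.856 1.578
v -1.194 -2.004 0.553
v -1.166 -0.79 1.484
v -0.993 -1.881 0.387
v -0.965 -0.667 1.317
v -0.886 -1.719 0.172
v -0.858 -0.505 1.103
v -0.891 -1.543 -0.057
v -0.862 -0.329 0.874
v -1.056 1.954 1.009
v -0.537 2.74 1.24
v -0.745 2.512 2.483
v -1.264 1.726 2.251
v -1.258 2.893 1.148
v -1.465 2.664 2.39
v -1.86 2.496 0.974
v -2.068 2.267 2.216
v -1.992 1.781 0.821
v -2.2 1.553 2.063
v -1.575 1.168 0.777
v -1.783 0.94 2.02
v -0.855 1.016 0.87
v -1.062 0.787 2.112
v -0.252 1.413 1.044
v -0.46 1.184 2.286
v -0.12 2.127 1.197
v -0.328 1.899 2.439
v -0.408 -0.345 -4.415
v 0.088 -0.261 -5.137
v 1.248 -0.735 -3.325
v 0.083 0.081 -5.008
v -0.007 0.35 -4.776
v -0.166 0.498 -4.481
v -0.367 0.5 -4.176
v -0.574 0.357 -3.911
v -0.754 0.091 -3.734
v -0.873 -0.249 -3.674
v -0.912 -0.607 -3.743
v -0.864 -0.919 -3.927
v -0.737 -1.132 -4.196
v -0.553 -1.209 -4.503
v -0.344 -1.137 -4.795
v -0.146 -0.927 -5.021
v 0.007 -0.618 -5.142
f 2 1 5
f 2 5 3
f 3 5 6
f 3 6 4
f 5 1 7
f 5 7 6
f 6 7 8
f 6 8 4
f 7 1 9
f 7 9 8
f 8 9 10
f 8 10 4
f 9 1 11
f 9 11 10
f 10 11 12
f 10 12 4
f 11 1 13
f 11 13 12
f 12 13 14
f 12 14 4
f 13 1 15
f 13 15 14
f 14 15 16
f 14 16 4
f 15 1 17
f 15 17 16
f 16 17 18
f 16 18 4
f 17 1 19
f 17 19 18
f 18 19 20
f 18 20 4
f 19 1 21
f 19 21 20
f 20 21 22
f 20 22 4
f 21 1 23
f 21 23 22
f 22 23 24
f 22 24 4
f 23 1 25
f 23 25 24
f 24 25 26
f 24 26 4
f 25 1 27
f 25 27 26
f 26 27 28
f 26 28 4
f 27 1 29
f 27 29 28
f 28 29 30
f 28 30 4
f 29 1 31
f 29 31 30
f 30 31 32
f 30 32 4
f 31 1 33
f 31 33 32
f 32 33 34
f 32 34 4
f 33 1 2
f 33 2 34
f 34 2 3
f 34 3 4
f 36 35 39
f 36 39 37
f 37 39 40
f 37 40 38
f 39 35 41
f 39 41 40
f 40 41 42
f 40 42 38
f 41 35 43
f 41 43 42
f 42 43 44
f 42 44 38
f 43 35 45
f 43 45 44
f 44 45 46
f 44 46 38
f 45 35 47
f 45 47 46
f 46 47 48
f 46 48 38
f 47 35 49
f 47 49 48
f 48 49 50
f 48 50 38
f 49 35 51
f 49 51 50
f 50 51 52
f 50 52 38
f 51 35 36
f 51 36 52
f 52 36 37
f 52 37 38
f 54 53 56
f 54 56 55
f 56 53 57
f 56 57 55
f 57 53 58
f 57 58 55
f 58 53 59
f 58 59 55
f 59 53 60
f 59 60 55
f 60 53 61
f 60 61 55
f 61 53 62
f 61 62 55
f 62 53 63
f 62 63 55
f 63 53 64
f 63 64 55
f 64 53 65
f 64 65 55
f 65 53 66
f 65 66 55
f 66 53 67
f 66 67 55
f 67 53 68
f 67 68 55
f 68 53 69
f 68 69 55
f 69 53 54
f 69 54 55



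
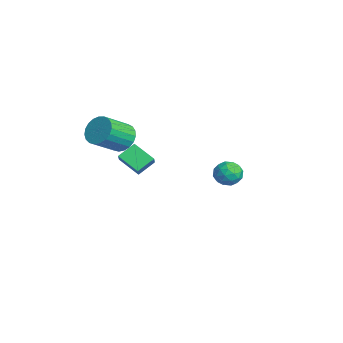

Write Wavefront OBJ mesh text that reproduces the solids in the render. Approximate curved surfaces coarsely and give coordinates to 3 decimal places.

v 2.066 -4.444 1.803
v 1.735 -3.514 2.412
v 1.484 -4.278 1.234
v 1.153 -3.349 1.844
v 3.007 -3.631 1.076
v 2.676 -2.702 1.686
v 2.425 -3.466 0.508
v 2.094 -2.536 1.117
v -2.964 -3.141 0.474
v -2.091 -2.7 0.529
v -1.423 -4.157 1.621
v -2.296 -4.599 1.566
v -2.284 -2.546 0.853
v -1.616 -4.003 1.945
v -2.595 -2.495 1.111
v -1.927 -3.952 2.203
v -2.97 -2.555 1.26
v -2.301 -4.013 2.352
v -3.343 -2.717 1.272
v -2.675 -4.175 2.364
v -3.652 -2.953 1.147
v -2.983 -4.41 2.238
v -3.841 -3.22 0.905
v -3.173 -4.678 1.997
v -3.879 -3.475 0.589
v -3.21 -4.932 1.68
v -3.758 -3.671 0.252
v -3.09 -5.129 1.344
v -3.5 -3.776 -0.045
v -2.832 -5.234 1.046
v -3.15 -3.771 -0.253
v -2.482 -5.229 0.839
v -2.767 -3.657 -0.335
v -2.099 -5.115 0.756
v -2.419 -3.454 -0.278
v -1.751 -4.912 0.814
v -2.165 -3.197 -0.09
v -1.496 -4.655 1.002
v -2.049 -2.93 0.195
v -1.38 -4.388 1.287
v -3.052 3.646 -3.475
v -2.301 3.234 -3.187
v -3.839 2.466 -3.113
v -3.088 2.054 -2.825
v -3.419 2.761 -2.369
v -2.933 3.49 -2.593
v -3.207 2.21 -3.707
v -2.721 2.939 -3.931
v -2.397 2.346 -3.33
v -2.528 2.687 -2.503
v -3.612 3.013 -3.797
v -3.743 3.354 -2.97
v -2.608 3.543 -3.363
v -3.532 2.157 -2.937
v -3.727 2.572 -2.669
v -3.285 2.33 -2.5
v -2.979 3.694 -3.014
v -2.537 3.452 -2.844
v -3.194 3.174 -2.363
v -3.603 2.248 -3.456
v -3.161 2.006 -3.286
v -2.855 3.37 -3.8
v -2.413 3.128 -3.631
v -2.946 2.526 -3.937
v -2.222 2.779 -3.277
v -2.685 2.086 -3.065
v -2.755 2.177 -3.583
v -2.469 2.606 -3.715
v -2.299 2.98 -2.791
v -2.762 2.286 -2.578
v -2.956 2.702 -2.31
v -2.671 3.131 -2.442
v -2.356 2.458 -2.875
v -3.378 3.414 -3.722
v -3.841 2.72 -3.509
v -3.469 2.569 -3.858
v -3.184 2.998 -3.99
v -3.455 3.614 -3.235
v -3.918 2.921 -3.023
v -3.671 3.094 -2.585
v -3.385 3.523 -2.717
v -3.784 3.242 -3.425
f 2 4 1
f 5 2 1
f 1 4 3
f 3 5 1
f 2 8 4
f 6 2 5
f 6 8 2
f 4 8 3
f 7 5 3
f 3 8 7
f 7 6 5
f 8 6 7
f 10 9 13
f 10 13 11
f 11 13 14
f 11 14 12
f 13 9 15
f 13 15 14
f 14 15 16
f 14 16 12
f 15 9 17
f 15 17 16
f 16 17 18
f 16 18 12
f 17 9 19
f 17 19 18
f 18 19 20
f 18 20 12
f 19 9 21
f 19 21 20
f 20 21 22
f 20 22 12
f 21 9 23
f 21 23 22
f 22 23 24
f 22 24 12
f 23 9 25
f 23 25 24
f 24 25 26
f 24 26 12
f 25 9 27
f 25 27 26
f 26 27 28
f 26 28 12
f 27 9 29
f 27 29 28
f 28 29 30
f 28 30 12
f 29 9 31
f 29 31 30
f 30 31 32
f 30 32 12
f 31 9 33
f 31 33 32
f 32 33 34
f 32 34 12
f 33 9 35
f 33 35 34
f 34 35 36
f 34 36 12
f 35 9 37
f 35 37 36
f 36 37 38
f 36 38 12
f 37 9 39
f 37 39 38
f 38 39 40
f 38 40 12
f 39 9 10
f 39 10 40
f 40 10 11
f 40 11 12
f 41 78 57
f 78 52 81
f 57 81 46
f 78 81 57
f 41 57 53
f 57 46 58
f 53 58 42
f 57 58 53
f 41 53 62
f 53 42 63
f 62 63 48
f 53 63 62
f 41 62 74
f 62 48 77
f 74 77 51
f 62 77 74
f 41 74 78
f 74 51 82
f 78 82 52
f 74 82 78
f 42 58 69
f 58 46 72
f 69 72 50
f 58 72 69
f 46 81 59
f 81 52 80
f 59 80 45
f 81 80 59
f 52 82 79
f 82 51 75
f 79 75 43
f 82 75 79
f 51 77 76
f 77 48 64
f 76 64 47
f 77 64 76
f 48 63 68
f 63 42 65
f 68 65 49
f 63 65 68
f 44 70 56
f 70 50 71
f 56 71 45
f 70 71 56
f 44 56 54
f 56 45 55
f 54 55 43
f 56 55 54
f 44 54 61
f 54 43 60
f 61 60 47
f 54 60 61
f 44 61 66
f 61 47 67
f 66 67 49
f 61 67 66
f 44 66 70
f 66 49 73
f 70 73 50
f 66 73 70
f 45 71 59
f 71 50 72
f 59 72 46
f 71 72 59
f 43 55 79
f 55 45 80
f 79 80 52
f 55 80 79
f 47 60 76
f 60 43 75
f 76 75 51
f 60 75 76
f 49 67 68
f 67 47 64
f 68 64 48
f 67 64 68
f 50 73 69
f 73 49 65
f 69 65 42
f 73 65 69



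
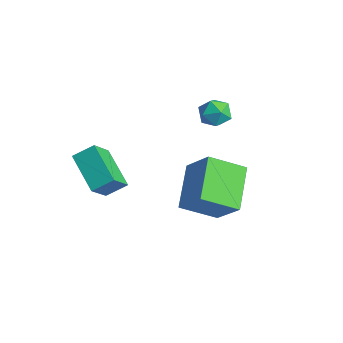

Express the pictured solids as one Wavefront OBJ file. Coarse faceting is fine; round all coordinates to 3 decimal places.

v 0.354 -0.171 -2.286
v 1.594 0.1 -0.941
v 0.98 1.298 -3.159
v 2.22 1.569 -1.814
v 1.8 -1.429 -3.366
v 3.04 -1.158 -2.021
v 2.426 0.04 -4.239
v 3.666 0.311 -2.894
v -2.902 -3.094 -3.059
v -2.368 -4.042 -1.942
v -2.563 -2.23 -2.487
v -2.028 -3.179 -1.37
v -1.112 -3.181 -3.99
v -0.577 -4.13 -2.873
v -0.772 -2.318 -3.418
v -0.238 -3.266 -2.301
v -1.62 2.38 -0.431
v -1.164 2.741 -0.979
v -0.856 1.339 -0.481
v -0.4 1.7 -1.029
v -0.405 1.966 -0.276
v -0.877 2.61 -0.245
v -1.143 1.47 -1.215
v -1.615 2.114 -1.184
v -0.869 2.179 -1.464
v -0.413 2.485 -0.883
v -1.607 1.595 -0.577
v -1.151 1.901 0.004
f 2 4 1
f 5 2 1
f 1 4 3
f 3 5 1
f 2 8 4
f 6 2 5
f 6 8 2
f 4 8 3
f 7 5 3
f 3 8 7
f 7 6 5
f 8 6 7
f 10 12 9
f 13 10 9
f 9 12 11
f 11 13 9
f 10 16 12
f 14 10 13
f 14 16 10
f 12 16 11
f 15 13 11
f 11 16 15
f 15 14 13
f 16 14 15
f 17 28 22
f 17 22 18
f 17 18 24
f 17 24 27
f 17 27 28
f 18 22 26
f 22 28 21
f 28 27 19
f 27 24 23
f 24 18 25
f 20 26 21
f 20 21 19
f 20 19 23
f 20 23 25
f 20 25 26
f 21 26 22
f 19 21 28
f 23 19 27
f 25 23 24
f 26 25 18



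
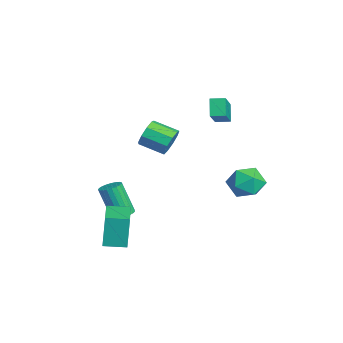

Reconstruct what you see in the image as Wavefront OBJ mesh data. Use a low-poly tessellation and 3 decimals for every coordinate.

v -1.353 -2.199 -4.163
v -0.91 -2.661 -4.191
v -1.405 -3.243 -2.364
v -1.847 -2.781 -2.337
v -0.772 -2.457 -4.089
v -1.267 -3.04 -2.262
v -0.734 -2.21 -3.999
v -1.229 -2.792 -2.173
v -0.803 -1.96 -3.938
v -1.298 -2.542 -2.112
v -0.967 -1.752 -3.916
v -1.462 -2.334 -2.09
v -1.198 -1.62 -3.937
v -1.692 -2.203 -2.11
v -1.455 -1.589 -3.997
v -1.95 -2.172 -2.17
v -1.695 -1.664 -4.085
v -2.19 -2.246 -2.259
v -1.876 -1.83 -4.187
v -2.37 -2.413 -2.361
v -1.966 -2.061 -4.285
v -2.46 -2.643 -2.459
v -1.95 -2.315 -4.362
v -2.444 -2.898 -2.536
v -1.831 -2.549 -4.405
v -2.325 -3.132 -2.578
v -1.629 -2.723 -4.405
v -2.123 -3.305 -2.579
v -1.379 -2.806 -4.364
v -1.874 -3.388 -2.538
v -1.125 -2.784 -4.288
v -1.62 -3.366 -2.462
v 1.439 4.565 -0.993
v 2.062 3.799 -1.412
v 0.218 3.381 -0.648
v 0.841 2.615 -1.067
v 1.117 3.086 -0.143
v 1.872 3.818 -0.357
v 0.408 3.362 -1.703
v 1.163 4.094 -1.917
v 1.426 3.056 -1.851
v 1.864 2.886 -0.887
v 0.416 4.294 -1.173
v 0.854 4.124 -0.209
v 0.519 -0.043 1.781
v 1.081 -0.091 2.39
v 0.443 -1.245 2.888
v -0.119 -1.197 2.279
v 0.64 0.225 2.557
v 0.001 -0.929 3.055
v 0.142 0.416 2.361
v -0.496 -0.739 2.859
v -0.179 0.392 1.894
v -0.817 -0.763 2.392
v -0.174 0.164 1.373
v -0.812 -0.99 1.871
v 0.156 -0.16 1.044
v -0.482 -1.314 1.542
v 0.656 -0.43 1.059
v 0.017 -1.584 1.557
v 1.091 -0.518 1.412
v 0.453 -1.672 1.91
v 1.259 -0.384 1.938
v 0.621 -1.539 2.436
v -3.352 2.905 1.062
v -4.019 3.018 1.98
v -3.125 3.68 1.132
v -3.791 3.793 2.05
v -1.709 2.307 2.33
v -2.375 2.42 3.248
v -1.481 3.082 2.4
v -2.148 3.195 3.318
v 0.615 -3.458 -4.257
v 0.359 -3.274 -2.465
v 0.826 -2.281 -4.348
v 0.569 -2.096 -2.556
v 2.691 -3.804 -3.924
v 2.434 -3.619 -2.132
v 2.901 -2.626 -4.015
v 2.645 -2.442 -2.223
f 2 1 5
f 2 5 3
f 3 5 6
f 3 6 4
f 5 1 7
f 5 7 6
f 6 7 8
f 6 8 4
f 7 1 9
f 7 9 8
f 8 9 10
f 8 10 4
f 9 1 11
f 9 11 10
f 10 11 12
f 10 12 4
f 11 1 13
f 11 13 12
f 12 13 14
f 12 14 4
f 13 1 15
f 13 15 14
f 14 15 16
f 14 16 4
f 15 1 17
f 15 17 16
f 16 17 18
f 16 18 4
f 17 1 19
f 17 19 18
f 18 19 20
f 18 20 4
f 19 1 21
f 19 21 20
f 20 21 22
f 20 22 4
f 21 1 23
f 21 23 22
f 22 23 24
f 22 24 4
f 23 1 25
f 23 25 24
f 24 25 26
f 24 26 4
f 25 1 27
f 25 27 26
f 26 27 28
f 26 28 4
f 27 1 29
f 27 29 28
f 28 29 30
f 28 30 4
f 29 1 31
f 29 31 30
f 30 31 32
f 30 32 4
f 31 1 2
f 31 2 32
f 32 2 3
f 32 3 4
f 33 44 38
f 33 38 34
f 33 34 40
f 33 40 43
f 33 43 44
f 34 38 42
f 38 44 37
f 44 43 35
f 43 40 39
f 40 34 41
f 36 42 37
f 36 37 35
f 36 35 39
f 36 39 41
f 36 41 42
f 37 42 38
f 35 37 44
f 39 35 43
f 41 39 40
f 42 41 34
f 46 45 49
f 46 49 47
f 47 49 50
f 47 50 48
f 49 45 51
f 49 51 50
f 50 51 52
f 50 52 48
f 51 45 53
f 51 53 52
f 52 53 54
f 52 54 48
f 53 45 55
f 53 55 54
f 54 55 56
f 54 56 48
f 55 45 57
f 55 57 56
f 56 57 58
f 56 58 48
f 57 45 59
f 57 59 58
f 58 59 60
f 58 60 48
f 59 45 61
f 59 61 60
f 60 61 62
f 60 62 48
f 61 45 63
f 61 63 62
f 62 63 64
f 62 64 48
f 63 45 46
f 63 46 64
f 64 46 47
f 64 47 48
f 66 68 65
f 69 66 65
f 65 68 67
f 67 69 65
f 66 72 68
f 70 66 69
f 70 72 66
f 68 72 67
f 71 69 67
f 67 72 71
f 71 70 69
f 72 70 71
f 74 76 73
f 77 74 73
f 73 76 75
f 75 77 73
f 74 80 76
f 78 74 77
f 78 80 74
f 76 80 75
f 79 77 75
f 75 80 79
f 79 78 77
f 80 78 79



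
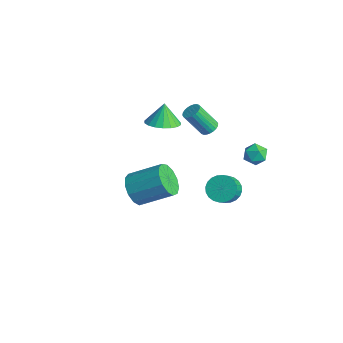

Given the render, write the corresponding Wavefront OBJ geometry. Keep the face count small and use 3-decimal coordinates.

v -2.8 0.779 2.337
v -2.075 1.579 2.338
v -3.18 1.121 3.683
v -2.471 1.794 2.172
v -2.932 1.808 2.038
v -3.367 1.618 1.963
v -3.69 1.262 1.963
v -3.837 0.811 2.036
v -3.778 0.353 2.17
v -3.526 -0.021 2.336
v -3.13 -0.236 2.502
v -2.668 -0.251 2.636
v -2.233 -0.061 2.711
v -1.91 0.295 2.711
v -1.763 0.747 2.637
v -1.822 1.205 2.504
v 1.981 4.365 2.141
v 2.629 4.397 1.674
v 2.371 3.223 2.606
v 3.019 3.255 2.139
v 2.944 3.76 2.754
v 2.703 4.465 2.467
v 2.297 3.155 1.813
v 2.056 3.86 1.526
v 2.824 3.649 1.472
v 3.224 4.023 2.054
v 1.776 3.597 2.226
v 2.176 3.971 2.808
v -2.016 3.488 1.283
v -1.475 3.617 1.557
v -2.042 2.702 3.11
v -2.584 2.572 2.837
v -1.608 3.808 1.621
v -2.175 2.893 3.175
v -1.802 3.951 1.635
v -2.37 3.036 3.188
v -2.03 4.024 1.594
v -2.597 3.109 3.148
v -2.255 4.014 1.507
v -2.822 3.099 3.06
v -2.444 3.925 1.385
v -3.011 3.01 2.938
v -2.568 3.769 1.248
v -3.135 2.854 2.801
v -2.608 3.57 1.116
v -3.175 2.655 2.669
v -2.558 3.358 1.01
v -3.125 2.443 2.563
v -2.425 3.167 0.945
v -2.992 2.252 2.499
v -2.23 3.024 0.932
v -2.798 2.109 2.485
v -2.003 2.951 0.972
v -2.57 2.036 2.526
v -1.778 2.961 1.06
v -2.345 2.046 2.613
v -1.589 3.05 1.182
v -2.156 2.135 2.735
v -1.465 3.206 1.319
v -2.032 2.291 2.872
v -1.425 3.405 1.451
v -1.992 2.49 3.004
v 1.139 2.763 -1.696
v 1.632 2.345 -2.379
v 2.213 1.639 -1.527
v 1.721 2.057 -0.844
v 1.851 2.627 -2.295
v 2.432 1.92 -1.443
v 1.962 2.929 -2.12
v 2.543 2.223 -1.268
v 1.947 3.207 -1.88
v 2.529 2.5 -1.028
v 1.81 3.416 -1.612
v 2.391 2.71 -0.76
v 1.571 3.527 -1.357
v 2.152 2.82 -0.505
v 1.265 3.521 -1.154
v 1.847 2.814 -0.302
v 0.941 3.399 -1.033
v 1.522 2.693 -0.181
v 0.647 3.181 -1.013
v 1.228 2.475 -0.161
v 0.428 2.9 -1.097
v 1.009 2.193 -0.245
v 0.317 2.597 -1.272
v 0.898 1.891 -0.42
v 0.331 2.32 -1.512
v 0.913 1.613 -0.66
v 0.469 2.11 -1.78
v 1.05 1.404 -0.928
v 0.708 2 -2.035
v 1.289 1.293 -1.183
v 1.013 2.006 -2.238
v 1.595 1.299 -1.386
v 1.338 2.127 -2.359
v 1.919 1.421 -1.507
v 3.066 -4.281 3.093
v 3.696 -5.045 3.497
v 4.805 -3.563 4.571
v 4.174 -2.799 4.167
v 3.955 -4.866 2.982
v 5.063 -3.384 4.057
v 3.931 -4.501 2.503
v 5.04 -3.019 3.577
v 3.632 -4.066 2.211
v 4.741 -2.584 3.285
v 3.154 -3.699 2.199
v 4.263 -2.217 3.273
v 2.648 -3.517 2.471
v 3.756 -2.035 3.545
v 2.274 -3.578 2.94
v 3.382 -2.096 4.014
v 2.151 -3.862 3.458
v 3.26 -2.379 4.532
v 2.319 -4.278 3.86
v 3.428 -2.796 4.934
v 2.724 -4.696 4.018
v 3.833 -3.214 5.092
v 3.238 -4.982 3.883
v 4.346 -3.5 4.957
f 2 1 4
f 2 4 3
f 4 1 5
f 4 5 3
f 5 1 6
f 5 6 3
f 6 1 7
f 6 7 3
f 7 1 8
f 7 8 3
f 8 1 9
f 8 9 3
f 9 1 10
f 9 10 3
f 10 1 11
f 10 11 3
f 11 1 12
f 11 12 3
f 12 1 13
f 12 13 3
f 13 1 14
f 13 14 3
f 14 1 15
f 14 15 3
f 15 1 16
f 15 16 3
f 16 1 2
f 16 2 3
f 17 28 22
f 17 22 18
f 17 18 24
f 17 24 27
f 17 27 28
f 18 22 26
f 22 28 21
f 28 27 19
f 27 24 23
f 24 18 25
f 20 26 21
f 20 21 19
f 20 19 23
f 20 23 25
f 20 25 26
f 21 26 22
f 19 21 28
f 23 19 27
f 25 23 24
f 26 25 18
f 30 29 33
f 30 33 31
f 31 33 34
f 31 34 32
f 33 29 35
f 33 35 34
f 34 35 36
f 34 36 32
f 35 29 37
f 35 37 36
f 36 37 38
f 36 38 32
f 37 29 39
f 37 39 38
f 38 39 40
f 38 40 32
f 39 29 41
f 39 41 40
f 40 41 42
f 40 42 32
f 41 29 43
f 41 43 42
f 42 43 44
f 42 44 32
f 43 29 45
f 43 45 44
f 44 45 46
f 44 46 32
f 45 29 47
f 45 47 46
f 46 47 48
f 46 48 32
f 47 29 49
f 47 49 48
f 48 49 50
f 48 50 32
f 49 29 51
f 49 51 50
f 50 51 52
f 50 52 32
f 51 29 53
f 51 53 52
f 52 53 54
f 52 54 32
f 53 29 55
f 53 55 54
f 54 55 56
f 54 56 32
f 55 29 57
f 55 57 56
f 56 57 58
f 56 58 32
f 57 29 59
f 57 59 58
f 58 59 60
f 58 60 32
f 59 29 61
f 59 61 60
f 60 61 62
f 60 62 32
f 61 29 30
f 61 30 62
f 62 30 31
f 62 31 32
f 64 63 67
f 64 67 65
f 65 67 68
f 65 68 66
f 67 63 69
f 67 69 68
f 68 69 70
f 68 70 66
f 69 63 71
f 69 71 70
f 70 71 72
f 70 72 66
f 71 63 73
f 71 73 72
f 72 73 74
f 72 74 66
f 73 63 75
f 73 75 74
f 74 75 76
f 74 76 66
f 75 63 77
f 75 77 76
f 76 77 78
f 76 78 66
f 77 63 79
f 77 79 78
f 78 79 80
f 78 80 66
f 79 63 81
f 79 81 80
f 80 81 82
f 80 82 66
f 81 63 83
f 81 83 82
f 82 83 84
f 82 84 66
f 83 63 85
f 83 85 84
f 84 85 86
f 84 86 66
f 85 63 87
f 85 87 86
f 86 87 88
f 86 88 66
f 87 63 89
f 87 89 88
f 88 89 90
f 88 90 66
f 89 63 91
f 89 91 90
f 90 91 92
f 90 92 66
f 91 63 93
f 91 93 92
f 92 93 94
f 92 94 66
f 93 63 95
f 93 95 94
f 94 95 96
f 94 96 66
f 95 63 64
f 95 64 96
f 96 64 65
f 96 65 66
f 98 97 101
f 98 101 99
f 99 101 102
f 99 102 100
f 101 97 103
f 101 103 102
f 102 103 104
f 102 104 100
f 103 97 105
f 103 105 104
f 104 105 106
f 104 106 100
f 105 97 107
f 105 107 106
f 106 107 108
f 106 108 100
f 107 97 109
f 107 109 108
f 108 109 110
f 108 110 100
f 109 97 111
f 109 111 110
f 110 111 112
f 110 112 100
f 111 97 113
f 111 113 112
f 112 113 114
f 112 114 100
f 113 97 115
f 113 115 114
f 114 115 116
f 114 116 100
f 115 97 117
f 115 117 116
f 116 117 118
f 116 118 100
f 117 97 119
f 117 119 118
f 118 119 120
f 118 120 100
f 119 97 98
f 119 98 120
f 120 98 99
f 120 99 100



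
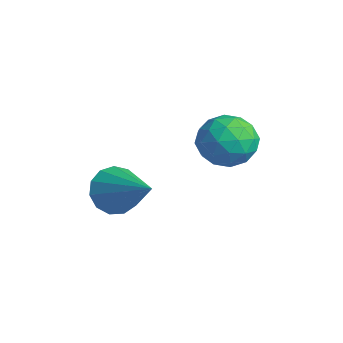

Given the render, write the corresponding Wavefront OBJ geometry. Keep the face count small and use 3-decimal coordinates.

v 1.313 -4.111 1.684
v 1.746 -4.538 1.047
v 3.087 -3.849 2.716
v 1.749 -4.058 0.921
v 1.613 -3.595 1.037
v 1.382 -3.296 1.358
v 1.129 -3.256 1.782
v 0.934 -3.487 2.176
v 0.86 -3.916 2.413
v 0.929 -4.407 2.418
v 1.12 -4.804 2.191
v 1.372 -4.981 1.802
v 1.605 -4.882 1.376
v 2.004 -0.871 4.324
v 2.434 -0.135 3.804
v 2.526 -1.945 3.236
v 2.956 -1.209 2.716
v 3.322 -1.47 3.608
v 3 -0.806 4.28
v 1.96 -1.274 2.76
v 1.638 -0.61 3.432
v 2.407 -0.384 2.837
v 3.249 -0.505 3.361
v 1.711 -1.575 3.679
v 2.553 -1.696 4.203
v 2.173 -0.408 4.16
v 2.787 -1.672 2.88
v 3.002 -1.825 3.405
v 3.255 -1.392 3.099
v 2.505 -0.803 4.44
v 2.758 -0.37 4.134
v 3.281 -1.155 4.018
v 2.202 -1.71 2.906
v 2.455 -1.277 2.6
v 1.705 -0.688 3.941
v 1.958 -0.255 3.635
v 1.679 -0.925 3.022
v 2.41 -0.122 3.285
v 2.717 -0.754 2.646
v 2.132 -0.792 2.672
v 1.942 -0.401 3.067
v 2.905 -0.193 3.593
v 3.212 -0.825 2.954
v 3.427 -0.979 3.478
v 3.237 -0.588 3.873
v 2.889 -0.34 3.025
v 1.748 -1.255 4.086
v 2.055 -1.887 3.447
v 1.723 -1.492 3.167
v 1.533 -1.101 3.562
v 2.243 -1.326 4.394
v 2.55 -1.958 3.755
v 3.018 -1.679 3.973
v 2.828 -1.288 4.368
v 2.071 -1.74 4.015
f 2 1 4
f 2 4 3
f 4 1 5
f 4 5 3
f 5 1 6
f 5 6 3
f 6 1 7
f 6 7 3
f 7 1 8
f 7 8 3
f 8 1 9
f 8 9 3
f 9 1 10
f 9 10 3
f 10 1 11
f 10 11 3
f 11 1 12
f 11 12 3
f 12 1 13
f 12 13 3
f 13 1 2
f 13 2 3
f 14 51 30
f 51 25 54
f 30 54 19
f 51 54 30
f 14 30 26
f 30 19 31
f 26 31 15
f 30 31 26
f 14 26 35
f 26 15 36
f 35 36 21
f 26 36 35
f 14 35 47
f 35 21 50
f 47 50 24
f 35 50 47
f 14 47 51
f 47 24 55
f 51 55 25
f 47 55 51
f 15 31 42
f 31 19 45
f 42 45 23
f 31 45 42
f 19 54 32
f 54 25 53
f 32 53 18
f 54 53 32
f 25 55 52
f 55 24 48
f 52 48 16
f 55 48 52
f 24 50 49
f 50 21 37
f 49 37 20
f 50 37 49
f 21 36 41
f 36 15 38
f 41 38 22
f 36 38 41
f 17 43 29
f 43 23 44
f 29 44 18
f 43 44 29
f 17 29 27
f 29 18 28
f 27 28 16
f 29 28 27
f 17 27 34
f 27 16 33
f 34 33 20
f 27 33 34
f 17 34 39
f 34 20 40
f 39 40 22
f 34 40 39
f 17 39 43
f 39 22 46
f 43 46 23
f 39 46 43
f 18 44 32
f 44 23 45
f 32 45 19
f 44 45 32
f 16 28 52
f 28 18 53
f 52 53 25
f 28 53 52
f 20 33 49
f 33 16 48
f 49 48 24
f 33 48 49
f 22 40 41
f 40 20 37
f 41 37 21
f 40 37 41
f 23 46 42
f 46 22 38
f 42 38 15
f 46 38 42



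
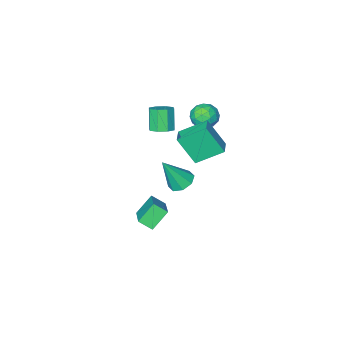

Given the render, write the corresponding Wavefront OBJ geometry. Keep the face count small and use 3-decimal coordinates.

v -0.127 -0.269 1.172
v 0.569 -0.377 1.324
v 0.202 -0.979 2.579
v -0.493 -0.871 2.428
v 0.387 0.111 1.504
v 0.02 -0.491 2.76
v -0.096 0.376 1.49
v -0.463 -0.226 2.746
v -0.597 0.263 1.29
v -0.963 -0.338 2.546
v -0.822 -0.161 1.021
v -1.189 -0.763 2.276
v -0.64 -0.649 0.84
v -1.007 -1.251 2.096
v -0.157 -0.914 0.854
v -0.524 -1.516 2.11
v 0.343 -0.802 1.054
v -0.023 -1.403 2.31
v -0.333 2.825 1.126
v -1.639 3.626 2.032
v 0.278 3.623 1.3
v -1.028 4.425 2.206
v 0.288 1.995 2.754
v -1.018 2.797 3.66
v 0.899 2.794 2.928
v -0.407 3.595 3.834
v 1.032 3.435 0.02
v 1.637 3.103 -0.384
v 1.988 3.065 1.76
v 1.715 3.704 -0.298
v 1.392 4.148 -0.026
v 0.858 4.174 0.273
v 0.426 3.768 0.424
v 0.349 3.166 0.338
v 0.671 2.723 0.066
v 1.205 2.696 -0.233
v -1.659 2.139 2.609
v -1.299 1.551 2.092
v -2.361 1.129 3.268
v -2.001 0.541 2.751
v -1.519 0.955 3.334
v -1.085 1.579 2.926
v -2.575 1.101 2.434
v -2.141 1.725 2.026
v -1.865 0.909 1.983
v -1.213 0.819 2.539
v -2.447 1.861 2.821
v -1.795 1.771 3.377
v -1.417 1.933 2.293
v -2.243 0.747 3.067
v -1.959 0.99 3.41
v -1.748 0.644 3.106
v -1.292 1.95 2.783
v -1.08 1.604 2.479
v -1.209 1.254 3.209
v -2.58 1.076 2.881
v -2.368 0.73 2.577
v -1.912 2.036 2.254
v -1.701 1.69 1.95
v -2.451 1.426 2.151
v -1.539 1.211 1.925
v -1.951 0.617 2.312
v -2.289 0.947 2.126
v -2.033 1.313 1.886
v -1.155 1.157 2.252
v -1.568 0.564 2.639
v -1.285 0.807 2.982
v -1.029 1.174 2.742
v -1.488 0.781 2.188
v -2.092 2.116 2.721
v -2.505 1.523 3.108
v -2.631 1.506 2.618
v -2.375 1.873 2.378
v -1.709 2.063 3.048
v -2.121 1.469 3.435
v -1.627 1.367 3.474
v -1.371 1.733 3.234
v -2.172 1.899 3.172
v 0.896 0.241 -3.689
v 1.771 1.854 -2.753
v 0.362 0.831 -4.206
v 1.237 2.445 -3.271
v 1.903 0.275 -4.689
v 2.778 1.889 -3.754
v 1.369 0.866 -5.207
v 2.244 2.479 -4.271
f 2 1 5
f 2 5 3
f 3 5 6
f 3 6 4
f 5 1 7
f 5 7 6
f 6 7 8
f 6 8 4
f 7 1 9
f 7 9 8
f 8 9 10
f 8 10 4
f 9 1 11
f 9 11 10
f 10 11 12
f 10 12 4
f 11 1 13
f 11 13 12
f 12 13 14
f 12 14 4
f 13 1 15
f 13 15 14
f 14 15 16
f 14 16 4
f 15 1 17
f 15 17 16
f 16 17 18
f 16 18 4
f 17 1 2
f 17 2 18
f 18 2 3
f 18 3 4
f 20 22 19
f 23 20 19
f 19 22 21
f 21 23 19
f 20 26 22
f 24 20 23
f 24 26 20
f 22 26 21
f 25 23 21
f 21 26 25
f 25 24 23
f 26 24 25
f 28 27 30
f 28 30 29
f 30 27 31
f 30 31 29
f 31 27 32
f 31 32 29
f 32 27 33
f 32 33 29
f 33 27 34
f 33 34 29
f 34 27 35
f 34 35 29
f 35 27 36
f 35 36 29
f 36 27 28
f 36 28 29
f 37 74 53
f 74 48 77
f 53 77 42
f 74 77 53
f 37 53 49
f 53 42 54
f 49 54 38
f 53 54 49
f 37 49 58
f 49 38 59
f 58 59 44
f 49 59 58
f 37 58 70
f 58 44 73
f 70 73 47
f 58 73 70
f 37 70 74
f 70 47 78
f 74 78 48
f 70 78 74
f 38 54 65
f 54 42 68
f 65 68 46
f 54 68 65
f 42 77 55
f 77 48 76
f 55 76 41
f 77 76 55
f 48 78 75
f 78 47 71
f 75 71 39
f 78 71 75
f 47 73 72
f 73 44 60
f 72 60 43
f 73 60 72
f 44 59 64
f 59 38 61
f 64 61 45
f 59 61 64
f 40 66 52
f 66 46 67
f 52 67 41
f 66 67 52
f 40 52 50
f 52 41 51
f 50 51 39
f 52 51 50
f 40 50 57
f 50 39 56
f 57 56 43
f 50 56 57
f 40 57 62
f 57 43 63
f 62 63 45
f 57 63 62
f 40 62 66
f 62 45 69
f 66 69 46
f 62 69 66
f 41 67 55
f 67 46 68
f 55 68 42
f 67 68 55
f 39 51 75
f 51 41 76
f 75 76 48
f 51 76 75
f 43 56 72
f 56 39 71
f 72 71 47
f 56 71 72
f 45 63 64
f 63 43 60
f 64 60 44
f 63 60 64
f 46 69 65
f 69 45 61
f 65 61 38
f 69 61 65
f 80 82 79
f 83 80 79
f 79 82 81
f 81 83 79
f 80 86 82
f 84 80 83
f 84 86 80
f 82 86 81
f 85 83 81
f 81 86 85
f 85 84 83
f 86 84 85



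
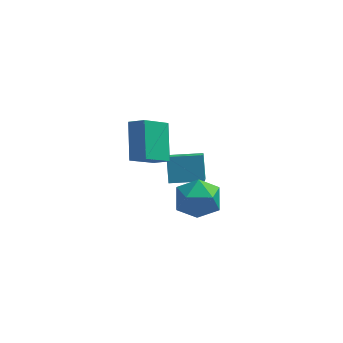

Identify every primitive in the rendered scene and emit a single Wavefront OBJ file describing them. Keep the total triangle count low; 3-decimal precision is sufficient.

v -0.013 0.562 -2.217
v -0.17 1.484 -1.189
v -0.049 1.907 -3.428
v -0.206 2.829 -2.4
v 1.626 0.711 -2.1
v 1.469 1.633 -1.072
v 1.59 2.056 -3.311
v 1.433 2.978 -2.283
v -0.525 -1.325 1.268
v -1.486 -2.307 2.384
v -0.7 0.228 2.483
v -1.661 -0.753 3.599
v 0.201 -1.567 1.681
v -0.76 -2.548 2.797
v 0.026 -0.013 2.896
v -0.935 -0.995 4.012
v 1.425 -2.056 0.832
v 2.008 -2.484 -0.056
v 1.052 -3.776 1.416
v 1.635 -4.204 0.528
v 2.191 -3.657 1.368
v 2.421 -2.594 1.007
v 0.639 -3.666 0.353
v 0.869 -2.603 -0.008
v 1.523 -3.479 -0.353
v 2.482 -3.474 0.275
v 0.578 -2.786 1.085
v 1.537 -2.781 1.713
f 2 4 1
f 5 2 1
f 1 4 3
f 3 5 1
f 2 8 4
f 6 2 5
f 6 8 2
f 4 8 3
f 7 5 3
f 3 8 7
f 7 6 5
f 8 6 7
f 10 12 9
f 13 10 9
f 9 12 11
f 11 13 9
f 10 16 12
f 14 10 13
f 14 16 10
f 12 16 11
f 15 13 11
f 11 16 15
f 15 14 13
f 16 14 15
f 17 28 22
f 17 22 18
f 17 18 24
f 17 24 27
f 17 27 28
f 18 22 26
f 22 28 21
f 28 27 19
f 27 24 23
f 24 18 25
f 20 26 21
f 20 21 19
f 20 19 23
f 20 23 25
f 20 25 26
f 21 26 22
f 19 21 28
f 23 19 27
f 25 23 24
f 26 25 18

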